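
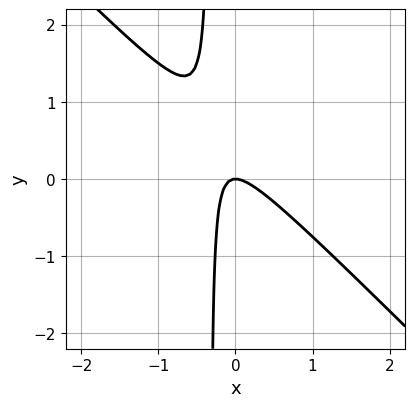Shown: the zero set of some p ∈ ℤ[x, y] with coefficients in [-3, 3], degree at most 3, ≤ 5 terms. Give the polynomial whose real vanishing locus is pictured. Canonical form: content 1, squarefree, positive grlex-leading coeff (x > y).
(a) Degree: the shape is more complex than any degree-1 curve, so deg p = 2.
(b) Against the integer gridlines: one y-axis crossing is at y = 0; it meets the x-axis at x = 0 (among the integer gridlines).
(c) Solving for integer coefficients yields p as stated.

3*x^2 + 3*x*y + y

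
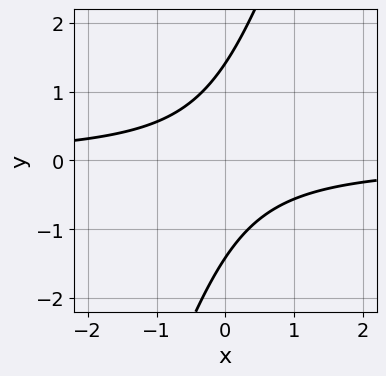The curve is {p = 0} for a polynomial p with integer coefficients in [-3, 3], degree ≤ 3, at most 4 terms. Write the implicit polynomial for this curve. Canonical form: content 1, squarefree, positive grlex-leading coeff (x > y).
1. Degree: no degree-1 curve has this shape, so deg p = 2.
2. From the visible intercepts: it misses every integer gridline on the x-axis.
3. Together with the visible shape, these determine p as stated.

3*x*y - y^2 + 2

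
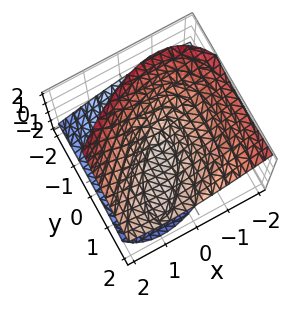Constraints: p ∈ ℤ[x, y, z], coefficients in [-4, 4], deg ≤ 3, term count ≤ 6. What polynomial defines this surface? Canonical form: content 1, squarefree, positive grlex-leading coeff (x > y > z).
2*x^2 - 2*x*y + y^2 - 3*y*z - 3*z^2

(a) Degree: the shape is more complex than any degree-1 surface, so deg p = 2.
(b) From the visible intercepts: it meets the y-axis at y = 0 (among the integer gridlines); it crosses the z-axis at the gridline z = 0; one x-axis crossing is at x = 0.
(c) Putting this together gives p.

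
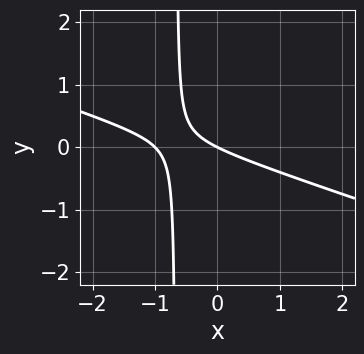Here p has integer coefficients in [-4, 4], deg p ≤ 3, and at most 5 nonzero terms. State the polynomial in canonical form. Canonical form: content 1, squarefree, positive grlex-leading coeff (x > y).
First, deg p = 2. The shape is more complex than any degree-1 curve.
Next, against the integer gridlines: one y-axis crossing is at y = 0; the x-axis gridline crossings are at x ∈ {-1, 0}.
Finally, together with the visible shape, these determine p as stated.

x^2 + 3*x*y + x + 2*y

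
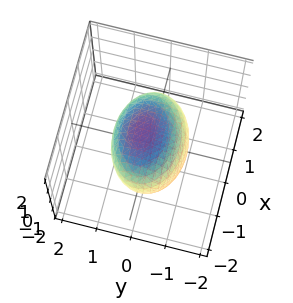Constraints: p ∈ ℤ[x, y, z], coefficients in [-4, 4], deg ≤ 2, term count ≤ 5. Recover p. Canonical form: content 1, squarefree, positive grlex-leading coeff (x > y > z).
x^2 + 2*y^2 - y*z + 2*z^2 - 2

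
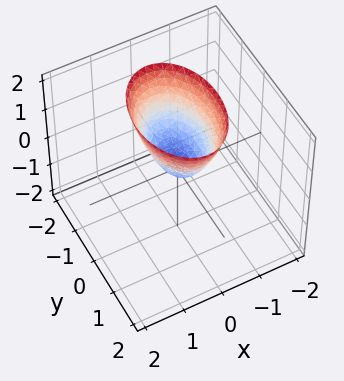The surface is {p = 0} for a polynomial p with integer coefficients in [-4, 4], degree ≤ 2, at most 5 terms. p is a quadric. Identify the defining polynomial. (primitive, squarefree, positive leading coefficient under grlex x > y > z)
The degree is 2 — a paraboloid; a quadric.
Symmetries: the y ↦ −y reflection is a symmetry, so y appears only in even powers; the x ↦ −x reflection is a symmetry, so x appears only in even powers.
From the visible intercepts: it crosses the z-axis at the gridline z = 0; one x-axis crossing is at x = 0; one y-axis crossing is at y = 0.
Matching integer coefficients to the picture gives p.

2*x^2 + y^2 - z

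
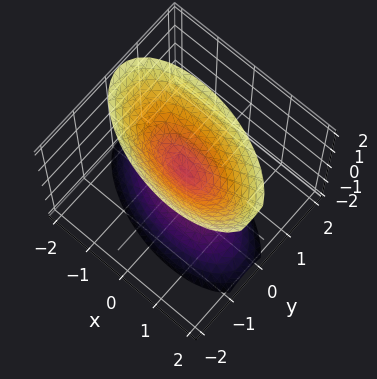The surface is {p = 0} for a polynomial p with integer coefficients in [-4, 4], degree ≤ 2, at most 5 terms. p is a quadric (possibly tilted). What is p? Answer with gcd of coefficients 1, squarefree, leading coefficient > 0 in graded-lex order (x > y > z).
First, I count 2 distinct pieces. Treating them together as one polynomial.
Then, deg p = 2. A generic line meets the surface in up to 2 points.
Next, from the axis intercepts and sections: it crosses the z-axis at the gridline z = 0; one y-axis crossing is at y = 0; it crosses the x-axis at the gridline x = 0.
Finally, fitting integer coefficients to these (and the overall shape) gives p.

x^2 + x*y + 3*y^2 - z^2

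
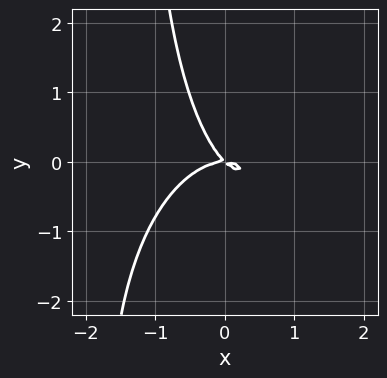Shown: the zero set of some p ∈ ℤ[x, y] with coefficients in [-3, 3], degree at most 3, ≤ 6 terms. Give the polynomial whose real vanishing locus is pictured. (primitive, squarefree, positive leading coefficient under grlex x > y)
1. Degree: the shape is more complex than any degree-2 curve, so deg p = 3.
2. From the visible intercepts: it meets the x-axis at x = 0 (among the integer gridlines); it meets the y-axis at y = 0 (among the integer gridlines).
3. Putting this together gives p.

3*x^3 + 2*x*y^2 + 3*x*y + 3*y^2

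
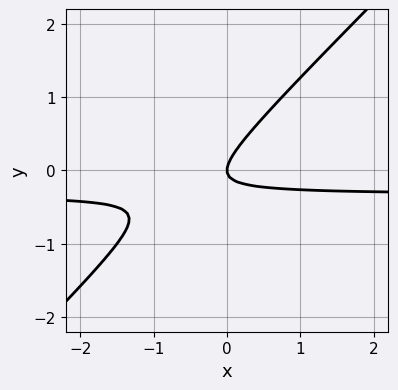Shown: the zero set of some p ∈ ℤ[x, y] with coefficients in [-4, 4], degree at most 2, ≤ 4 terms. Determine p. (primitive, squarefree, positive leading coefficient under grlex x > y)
(a) deg p = 2. No degree-1 curve has this shape.
(b) Checking where it meets the axes: one x-axis crossing is at x = 0; it crosses the y-axis at the gridline y = 0.
(c) Matching integer coefficients to the picture gives p.

3*x*y - 3*y^2 + x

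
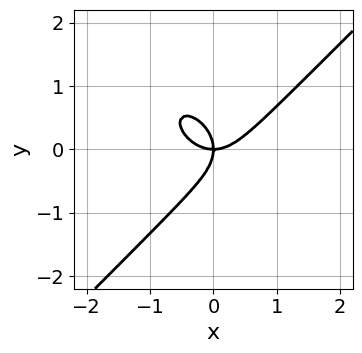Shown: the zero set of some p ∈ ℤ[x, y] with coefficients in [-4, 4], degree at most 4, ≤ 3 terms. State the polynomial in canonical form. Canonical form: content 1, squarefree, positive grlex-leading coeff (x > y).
x^3 - y^3 - x*y

(a) The degree is 3 — the shape is more complex than any degree-2 curve.
(b) From the axis intercepts and sections: it crosses the y-axis at the gridline y = 0; it meets the x-axis at x = 0 (among the integer gridlines).
(c) Assembling these constraints gives the stated polynomial.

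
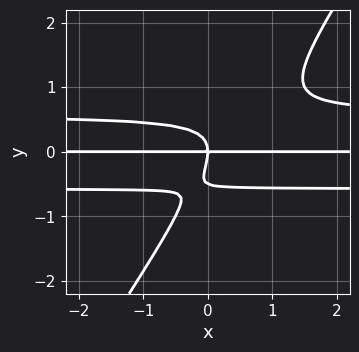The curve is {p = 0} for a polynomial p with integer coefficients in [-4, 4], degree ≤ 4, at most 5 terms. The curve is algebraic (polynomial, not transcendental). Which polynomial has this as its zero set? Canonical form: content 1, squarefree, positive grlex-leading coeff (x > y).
(a) deg p = 4. The shape is more complex than any degree-3 curve.
(b) From the axis intercepts and sections: every point of the x-axis in the box is on the curve; it meets the y-axis at y = 0 (among the integer gridlines).
(c) Solving for integer coefficients yields p as stated.

3*x*y^3 - 2*y^4 - y^3 - x*y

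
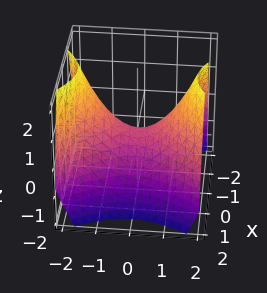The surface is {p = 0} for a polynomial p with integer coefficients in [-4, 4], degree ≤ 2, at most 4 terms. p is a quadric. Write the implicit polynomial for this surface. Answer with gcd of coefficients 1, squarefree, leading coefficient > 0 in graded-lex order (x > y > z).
3*x^2 - 2*y^2 + 3*z

1. deg p = 2.
2. Symmetries: mirror symmetry x ↦ −x ⇒ only even powers of x; the y ↦ −y reflection is a symmetry, so y appears only in even powers.
3. Observable constraints: it meets the y-axis at y = 0 (among the integer gridlines); one x-axis crossing is at x = 0.
4. Assembling these constraints gives the stated polynomial.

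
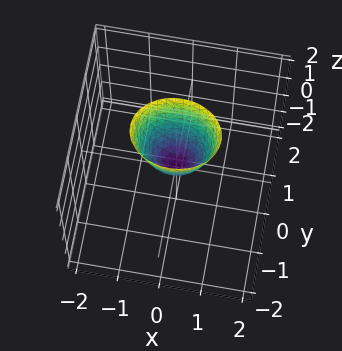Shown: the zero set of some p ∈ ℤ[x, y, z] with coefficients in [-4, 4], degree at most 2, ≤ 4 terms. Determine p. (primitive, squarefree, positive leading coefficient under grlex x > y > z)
2*x^2 + 3*y^2 - z

(a) deg p = 2.
(b) Symmetries: it's symmetric under y → −y, forcing even powers of y; it's symmetric under x → −x, forcing even powers of x.
(c) Against the integer gridlines: it meets the x-axis at x = 0 (among the integer gridlines); one y-axis crossing is at y = 0; one z-axis crossing is at z = 0.
(d) Matching integer coefficients to the picture gives p.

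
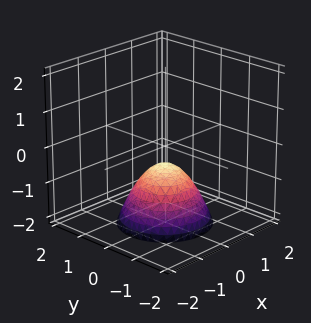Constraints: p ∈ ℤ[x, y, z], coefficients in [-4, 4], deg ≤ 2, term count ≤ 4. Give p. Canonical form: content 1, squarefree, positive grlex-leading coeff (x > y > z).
First, degree: a generic line meets the surface in up to 2 points, so deg p = 2.
Then, symmetries: the z-axis is an axis of rotation, so x and y enter only as x² + y².
Then, from the axis intercepts and sections: the surface avoids every integer x-axis point in the box; the surface avoids every integer y-axis point in the box; a circular section at z = -2 has radius between 1 and 2.
Finally, these observations pin down the coefficients.

2*x^2 + 2*y^2 + 2*z + 1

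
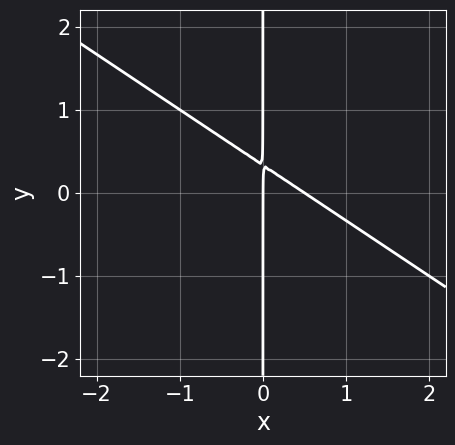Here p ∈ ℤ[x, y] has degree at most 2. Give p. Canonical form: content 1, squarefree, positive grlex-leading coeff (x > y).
2*x^2 + 3*x*y - x

deg p = 2.
Checking where it meets the axes: one x-axis crossing is at x = 0; every point of the y-axis in the box is on the curve.
Together with the visible shape, these determine p as stated.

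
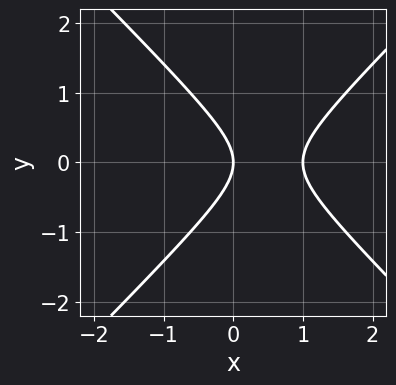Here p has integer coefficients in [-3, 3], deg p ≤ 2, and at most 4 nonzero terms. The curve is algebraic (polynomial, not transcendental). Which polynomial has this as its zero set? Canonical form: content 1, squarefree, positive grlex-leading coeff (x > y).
x^2 - y^2 - x

First, the degree is 2 — no degree-1 curve has this shape.
Next, symmetries: the y ↦ −y reflection is a symmetry, so y appears only in even powers.
Next, reading off the gridlines: the x-axis gridline crossings are at x ∈ {0, 1}; it meets the y-axis at y = 0 (among the integer gridlines).
Finally, these observations pin down the coefficients.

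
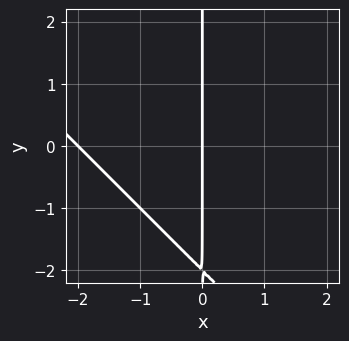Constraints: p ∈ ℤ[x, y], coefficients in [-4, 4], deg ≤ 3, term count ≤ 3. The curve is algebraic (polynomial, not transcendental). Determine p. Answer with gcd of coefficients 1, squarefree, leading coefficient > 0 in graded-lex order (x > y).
1. The degree is 2 — a generic line meets the curve in up to 2 points.
2. Observable constraints: among the integer gridlines, it crosses the x-axis at x ∈ {-2, 0}; the visible y-axis segment lies entirely on the curve.
3. Together with the visible shape, these determine p as stated.

x^2 + x*y + 2*x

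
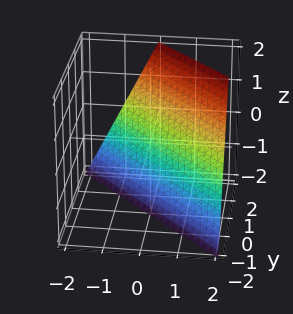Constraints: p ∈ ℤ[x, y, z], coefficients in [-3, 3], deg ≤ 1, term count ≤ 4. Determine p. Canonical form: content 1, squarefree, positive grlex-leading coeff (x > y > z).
2*x + 2*y - z - 2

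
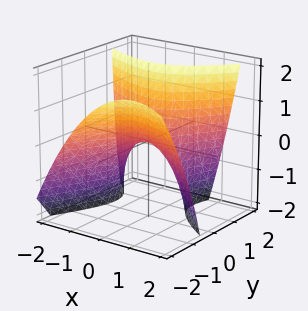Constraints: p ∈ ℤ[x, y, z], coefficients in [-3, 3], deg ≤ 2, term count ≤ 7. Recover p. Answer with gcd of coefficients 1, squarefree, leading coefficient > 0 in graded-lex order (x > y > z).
x^2 + x*y - y^2 - y*z + z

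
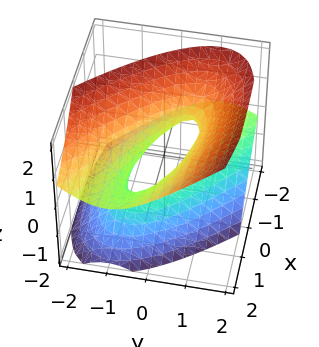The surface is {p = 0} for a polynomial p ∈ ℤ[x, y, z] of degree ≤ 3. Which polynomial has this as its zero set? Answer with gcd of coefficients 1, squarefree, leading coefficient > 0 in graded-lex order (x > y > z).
x^2 + 3*x*y - 3*x*z + 3*y^2 - 3*z^2 - 1

The degree is 2 — a generic line meets the surface in up to 2 points.
Against the integer gridlines: among the integer gridlines, it crosses the x-axis at x ∈ {-1, 1}; the surface avoids every integer z-axis point in the box.
Assembling these constraints gives the stated polynomial.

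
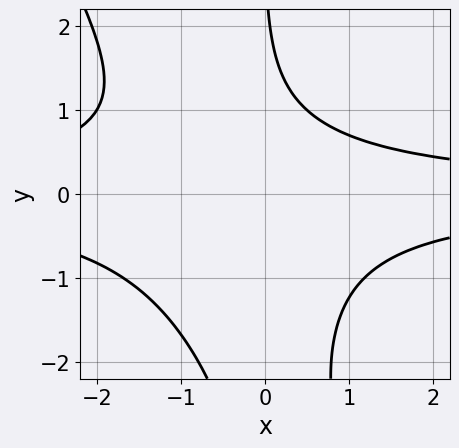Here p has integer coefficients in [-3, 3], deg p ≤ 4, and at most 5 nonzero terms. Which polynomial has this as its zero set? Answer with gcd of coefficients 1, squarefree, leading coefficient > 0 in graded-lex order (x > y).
2*x^2*y^2 + x*y^3 + 2*x*y^2 + y - 3

(a) Degree: a generic line meets the curve in up to 4 points, so deg p = 4.
(b) Checking where it meets the axes: it misses every integer gridline on the x-axis; the curve avoids every integer y-axis point in the box.
(c) Solving for integer coefficients yields p as stated.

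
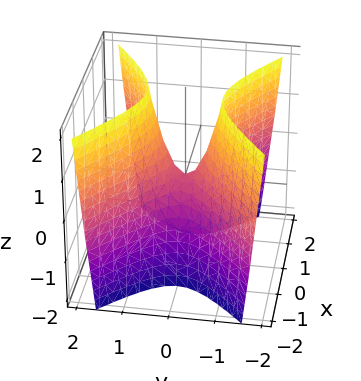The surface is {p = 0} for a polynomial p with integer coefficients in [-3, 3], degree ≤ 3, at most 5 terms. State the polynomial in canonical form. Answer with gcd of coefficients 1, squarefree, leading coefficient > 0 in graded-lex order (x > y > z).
2*x^2 - 3*y^2 + z

1. Degree: a saddle surface; a quadric, so deg p = 2.
2. Symmetries: the y ↦ −y reflection is a symmetry, so y appears only in even powers; the x ↦ −x reflection is a symmetry, so x appears only in even powers.
3. Checking where it meets the axes: it meets the x-axis at x = 0 (among the integer gridlines); it crosses the y-axis at the gridline y = 0; it meets the z-axis at z = 0 (among the integer gridlines).
4. Together with the visible shape, these determine p as stated.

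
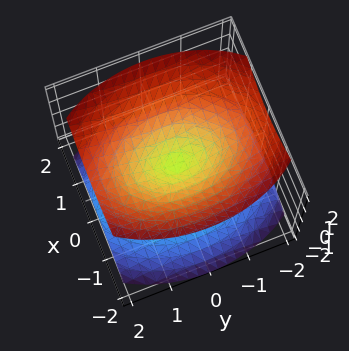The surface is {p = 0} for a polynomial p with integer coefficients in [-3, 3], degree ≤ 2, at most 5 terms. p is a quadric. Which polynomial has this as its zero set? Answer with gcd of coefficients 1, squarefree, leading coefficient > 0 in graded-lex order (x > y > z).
2*x^2 + y^2 - 2*z^2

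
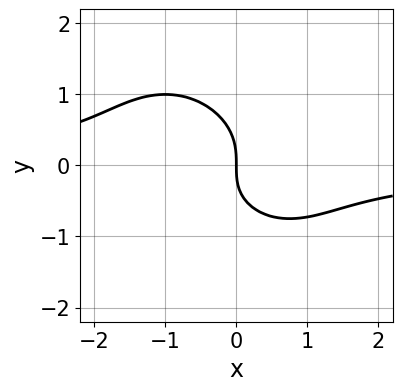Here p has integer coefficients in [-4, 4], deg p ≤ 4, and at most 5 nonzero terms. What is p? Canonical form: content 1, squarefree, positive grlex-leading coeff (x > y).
3*x^2*y + 2*x*y^2 + 3*y^3 + x*y + 3*x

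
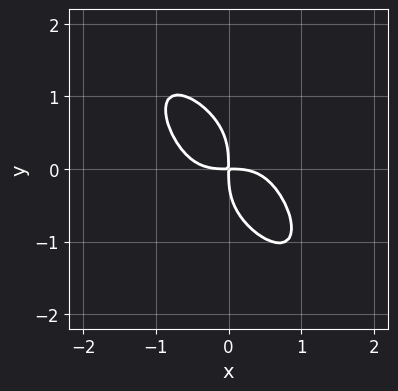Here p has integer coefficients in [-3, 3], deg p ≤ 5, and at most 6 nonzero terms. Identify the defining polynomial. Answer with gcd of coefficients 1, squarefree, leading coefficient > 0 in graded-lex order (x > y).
3*x^4 + x*y^3 + 2*y^4 + 3*x*y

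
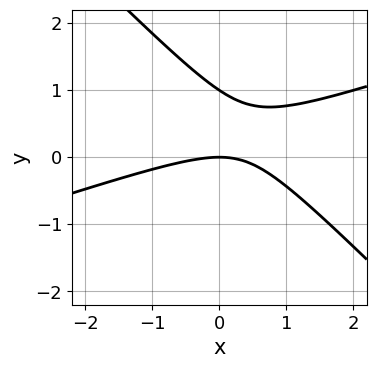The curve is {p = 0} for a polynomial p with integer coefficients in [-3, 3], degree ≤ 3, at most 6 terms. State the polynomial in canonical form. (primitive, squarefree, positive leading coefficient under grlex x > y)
(a) deg p = 2. The shape is more complex than any degree-1 curve.
(b) Reading off the gridlines: one x-axis crossing is at x = 0; among the integer gridlines, it crosses the y-axis at y ∈ {0, 1}.
(c) Fitting integer coefficients to these (and the overall shape) gives p.

x^2 - 2*x*y - 3*y^2 + 3*y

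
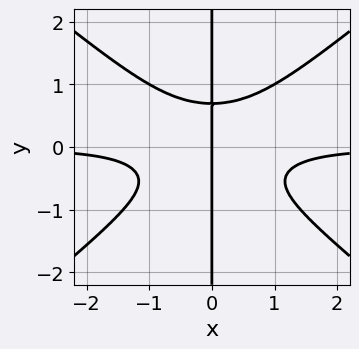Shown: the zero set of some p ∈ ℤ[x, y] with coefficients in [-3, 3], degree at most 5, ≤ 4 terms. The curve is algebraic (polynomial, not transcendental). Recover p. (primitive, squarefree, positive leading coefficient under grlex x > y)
2*x^3*y - 3*x*y^3 + x

First, degree: a generic line meets the curve in up to 4 points, so deg p = 4.
Next, from the visible intercepts: one x-axis crossing is at x = 0; every point of the y-axis in the box is on the curve.
Finally, solving for integer coefficients yields p as stated.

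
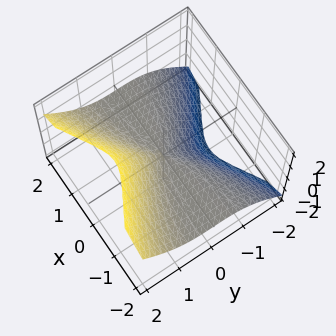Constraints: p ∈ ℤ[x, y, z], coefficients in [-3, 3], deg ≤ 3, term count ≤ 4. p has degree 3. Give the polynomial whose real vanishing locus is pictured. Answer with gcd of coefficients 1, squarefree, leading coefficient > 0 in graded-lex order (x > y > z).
First, degree: no degree-2 surface has this shape, so deg p = 3.
Next, from the axis intercepts and sections: the visible z-axis segment lies entirely on the surface; the visible x-axis segment lies entirely on the surface.
Finally, assembling these constraints gives the stated polynomial.

2*x^2*z - 3*y^3 + 2*y^2*z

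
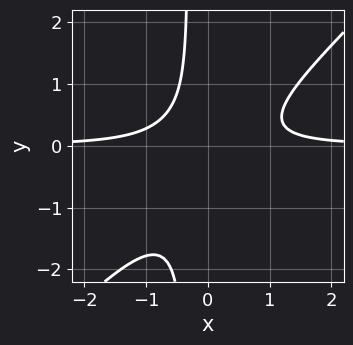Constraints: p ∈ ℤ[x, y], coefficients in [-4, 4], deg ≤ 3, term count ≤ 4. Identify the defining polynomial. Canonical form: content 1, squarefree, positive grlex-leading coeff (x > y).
(a) Degree: no degree-2 curve has this shape, so deg p = 3.
(b) Checking where it meets the axes: no y-intercept at any integer in the box; it misses every integer gridline on the x-axis.
(c) Assembling these constraints gives the stated polynomial.

3*x^2*y - 3*x*y^2 - y^2 - 1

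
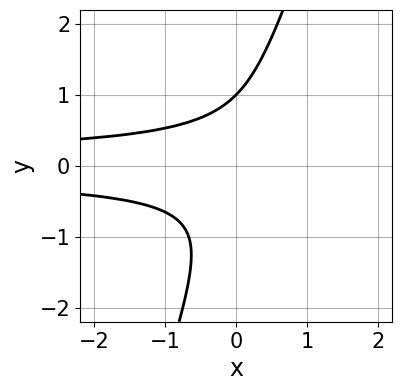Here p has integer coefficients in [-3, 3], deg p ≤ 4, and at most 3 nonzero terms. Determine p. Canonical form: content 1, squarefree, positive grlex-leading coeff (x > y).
3*x*y^2 - y^3 + 1

First, degree: the shape is more complex than any degree-2 curve, so deg p = 3.
Next, checking where it meets the axes: one y-axis crossing is at y = 1; it misses every integer gridline on the x-axis.
Finally, putting this together gives p.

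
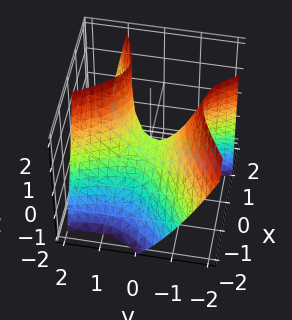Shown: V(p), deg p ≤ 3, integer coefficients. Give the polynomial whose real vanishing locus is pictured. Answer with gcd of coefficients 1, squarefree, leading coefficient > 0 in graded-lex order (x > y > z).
First, degree: no degree-1 surface has this shape, so deg p = 2.
Next, reading off the gridlines: it meets the x-axis at x = 0 (among the integer gridlines); it crosses the y-axis at the gridline y = 0.
Finally, putting this together gives p.

3*x^2 - 3*x*y - 2*x*z - 2*y^2 + 2*z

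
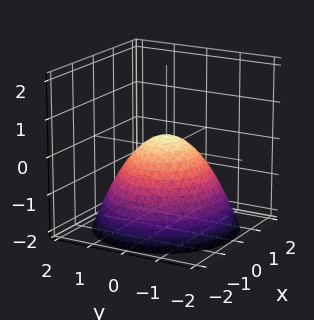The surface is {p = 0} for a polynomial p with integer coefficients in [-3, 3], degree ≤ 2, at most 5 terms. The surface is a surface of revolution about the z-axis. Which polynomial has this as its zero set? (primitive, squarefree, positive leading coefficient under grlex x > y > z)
2*x^2 + 2*y^2 + 3*z - 1

(a) deg p = 2. The shape is more complex than any degree-1 surface.
(b) By symmetry, the surface is invariant under rotation about z: p = q(x² + y², z).
(c) Reading off the gridlines: a circular section at z = 0 has radius between 0 and 1.
(d) The integer polynomial consistent with all of this is the stated p.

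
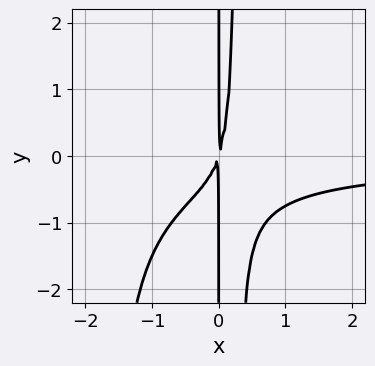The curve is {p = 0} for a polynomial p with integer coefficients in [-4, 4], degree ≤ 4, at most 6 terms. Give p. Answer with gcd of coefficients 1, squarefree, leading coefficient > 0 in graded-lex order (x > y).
The degree is 4 — the shape is more complex than any degree-3 curve.
Against the integer gridlines: every point of the y-axis in the box is on the curve.
Solving for integer coefficients yields p as stated.

2*x^3*y + 3*x^2*y + 3*x^2 - x*y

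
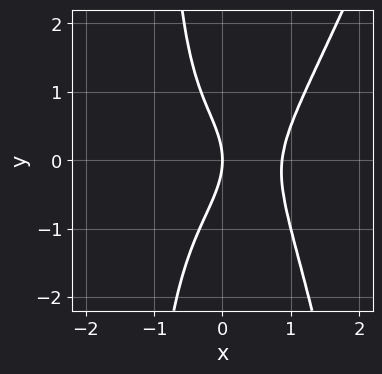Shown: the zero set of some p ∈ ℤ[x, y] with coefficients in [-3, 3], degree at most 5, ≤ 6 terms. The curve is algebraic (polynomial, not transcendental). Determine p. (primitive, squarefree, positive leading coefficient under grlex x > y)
3*x^4 - x^3*y - x*y^2 - y^2 - 2*x

1. Degree: the shape is more complex than any degree-3 curve, so deg p = 4.
2. Reading off the gridlines: one y-axis crossing is at y = 0; one x-axis crossing is at x = 0.
3. Fitting integer coefficients to these (and the overall shape) gives p.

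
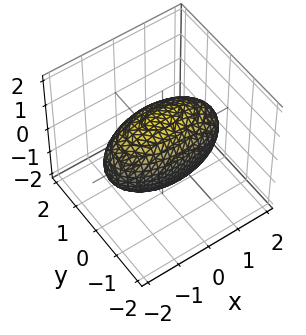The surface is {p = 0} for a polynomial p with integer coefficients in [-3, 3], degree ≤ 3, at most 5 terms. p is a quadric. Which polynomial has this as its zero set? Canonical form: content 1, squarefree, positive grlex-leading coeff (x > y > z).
x^2 + 3*y^2 + 2*z^2 - 3

1. Degree: a closed, bounded, convex surface; a quadric, so deg p = 2.
2. Symmetries: the x ↦ −x reflection is a symmetry, so x appears only in even powers; the y ↦ −y reflection is a symmetry, so y appears only in even powers; the z ↦ −z reflection is a symmetry, so z appears only in even powers.
3. Observable constraints: among the integer gridlines, it crosses the y-axis at y ∈ {-1, 1}.
4. Together with the visible shape, these determine p as stated.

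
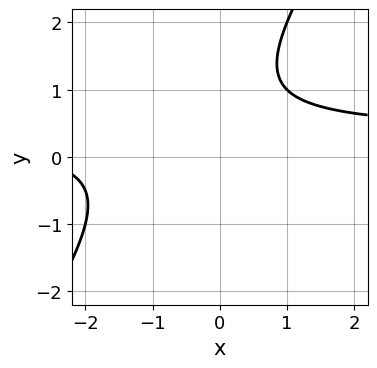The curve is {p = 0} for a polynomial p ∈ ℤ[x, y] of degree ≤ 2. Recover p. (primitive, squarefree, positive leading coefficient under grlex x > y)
Degree: the shape is more complex than any degree-1 curve, so deg p = 2.
Checking where it meets the axes: it misses every integer gridline on the x-axis; no y-intercept at any integer in the box.
Fitting integer coefficients to these (and the overall shape) gives p.

3*x*y - 2*y^2 - x + 3*y - 3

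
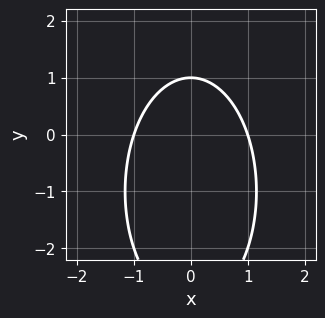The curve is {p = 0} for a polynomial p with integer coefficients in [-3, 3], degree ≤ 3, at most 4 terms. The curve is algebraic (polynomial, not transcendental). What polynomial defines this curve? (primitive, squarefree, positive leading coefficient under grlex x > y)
(a) The degree is 2 — the shape is more complex than any degree-1 curve.
(b) Symmetries: the x ↦ −x reflection is a symmetry, so x appears only in even powers.
(c) Against the integer gridlines: the x-axis gridline crossings are at x ∈ {-1, 1}; it meets the y-axis at y = 1 (among the integer gridlines).
(d) Solving for integer coefficients yields p as stated.

3*x^2 + y^2 + 2*y - 3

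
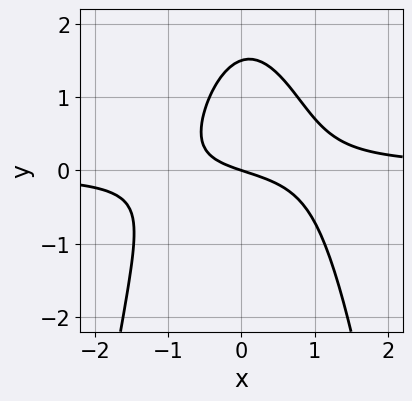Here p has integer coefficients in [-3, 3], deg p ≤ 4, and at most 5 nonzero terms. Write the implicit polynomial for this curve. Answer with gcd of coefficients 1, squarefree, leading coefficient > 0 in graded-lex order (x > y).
3*x^2*y + 2*y^2 - x - 3*y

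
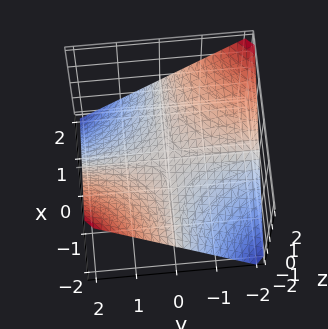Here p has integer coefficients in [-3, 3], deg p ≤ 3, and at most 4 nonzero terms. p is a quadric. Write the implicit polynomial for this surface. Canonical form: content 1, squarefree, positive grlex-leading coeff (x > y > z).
x*y + 2*z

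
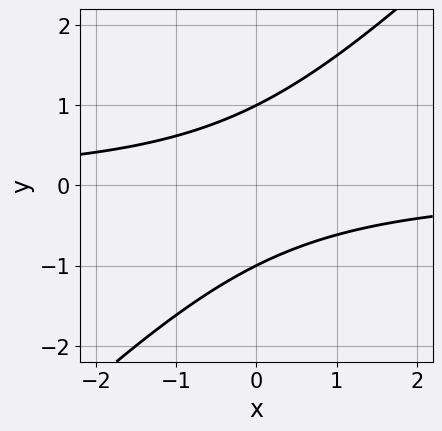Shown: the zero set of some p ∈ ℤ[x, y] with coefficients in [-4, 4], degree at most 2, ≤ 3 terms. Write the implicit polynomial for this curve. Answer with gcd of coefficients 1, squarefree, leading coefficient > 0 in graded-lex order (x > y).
First, deg p = 2.
Next, from the axis intercepts and sections: among the integer gridlines, it crosses the y-axis at y ∈ {-1, 1}; the curve avoids every integer x-axis point in the box.
Finally, solving for integer coefficients yields p as stated.

x*y - y^2 + 1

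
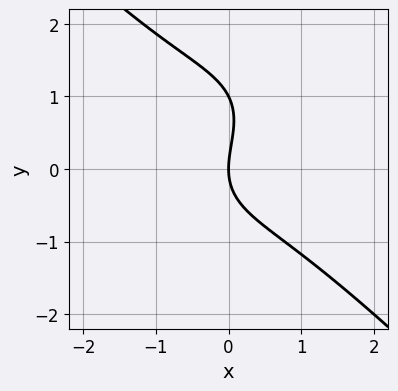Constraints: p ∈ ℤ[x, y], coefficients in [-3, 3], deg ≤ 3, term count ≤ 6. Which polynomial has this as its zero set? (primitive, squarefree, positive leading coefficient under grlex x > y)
Degree: the shape is more complex than any degree-2 curve, so deg p = 3.
Against the integer gridlines: the y-axis gridline crossings are at y ∈ {0, 1}; it meets the x-axis at x = 0 (among the integer gridlines).
Assembling these constraints gives the stated polynomial.

x^3 + y^3 - y^2 + 2*x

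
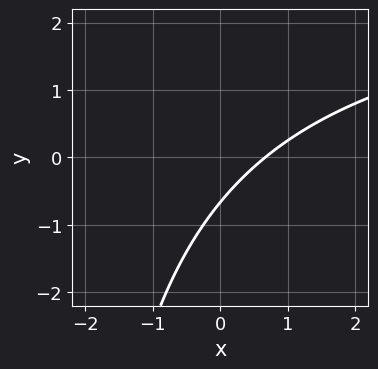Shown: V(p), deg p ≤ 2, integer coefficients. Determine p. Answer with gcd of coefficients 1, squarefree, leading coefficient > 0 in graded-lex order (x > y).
x*y - 3*x + 3*y + 2

First, the degree is 2 — a generic line meets the curve in up to 2 points.
Finally, matching integer coefficients to the picture gives p.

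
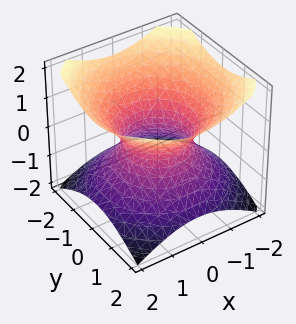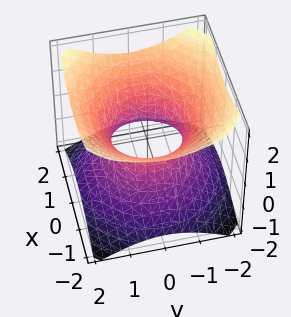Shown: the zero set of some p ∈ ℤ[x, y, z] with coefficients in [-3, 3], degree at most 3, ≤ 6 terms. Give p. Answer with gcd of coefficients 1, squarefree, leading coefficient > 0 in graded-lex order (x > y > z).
2*x^2 + 2*y^2 - 3*z^2 - 2

First, deg p = 2.
Then, by symmetry, the z-axis is an axis of rotation, so x and y enter only as x² + y²; it's symmetric under z → −z, forcing even powers of z.
Next, from the axis intercepts and sections: no z-intercept at any integer in the box; a circular section at z = 1 has radius between 1 and 2; among the integer gridlines, it crosses the y-axis at y ∈ {-1, 1}.
Finally, matching integer coefficients to the picture gives p.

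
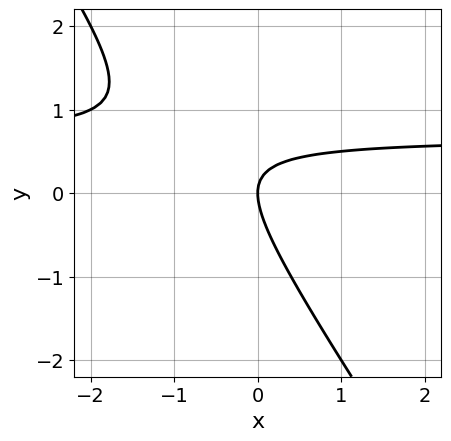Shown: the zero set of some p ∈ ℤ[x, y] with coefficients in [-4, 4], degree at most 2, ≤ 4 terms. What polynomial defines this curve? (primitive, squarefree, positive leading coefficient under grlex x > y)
The degree is 2 — a generic line meets the curve in up to 2 points.
Checking where it meets the axes: it crosses the y-axis at the gridline y = 0; it crosses the x-axis at the gridline x = 0.
Assembling these constraints gives the stated polynomial.

3*x*y + 2*y^2 - 2*x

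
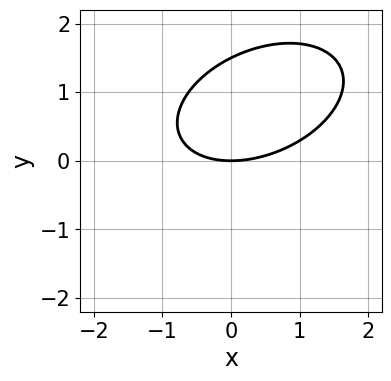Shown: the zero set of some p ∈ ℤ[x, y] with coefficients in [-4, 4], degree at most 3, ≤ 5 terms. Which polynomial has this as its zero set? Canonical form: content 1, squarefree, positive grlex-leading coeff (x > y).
First, the degree is 2 — the shape is more complex than any degree-1 curve.
Then, from the visible intercepts: it crosses the y-axis at the gridline y = 0; one x-axis crossing is at x = 0.
Finally, together with the visible shape, these determine p as stated.

x^2 - x*y + 2*y^2 - 3*y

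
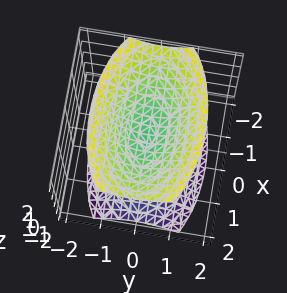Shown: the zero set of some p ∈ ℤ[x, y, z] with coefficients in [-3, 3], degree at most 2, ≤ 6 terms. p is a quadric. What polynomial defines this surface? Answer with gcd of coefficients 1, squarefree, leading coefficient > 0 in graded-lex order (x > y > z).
x^2 + 3*y^2 - 2*z^2 + 1

1. There are 2 components. Treating them together as one polynomial.
2. deg p = 2. Two separate bowl-shaped sheets opening away from each other; a quadric.
3. Symmetries: the x ↦ −x reflection is a symmetry, so x appears only in even powers; it's symmetric under z → −z, forcing even powers of z; it's symmetric under y → −y, forcing even powers of y.
4. From the axis intercepts and sections: no x-intercept at any integer in the box; it misses every integer gridline on the y-axis.
5. Assembling these constraints gives the stated polynomial.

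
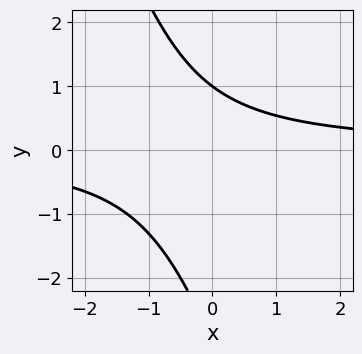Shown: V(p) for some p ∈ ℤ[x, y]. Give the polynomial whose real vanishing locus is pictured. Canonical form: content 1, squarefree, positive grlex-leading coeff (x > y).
3*x*y + y^2 + 2*y - 3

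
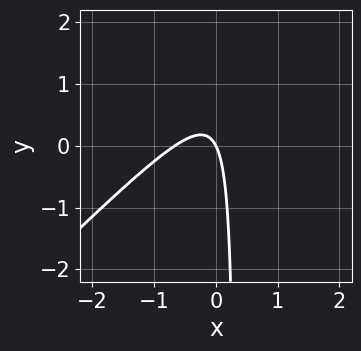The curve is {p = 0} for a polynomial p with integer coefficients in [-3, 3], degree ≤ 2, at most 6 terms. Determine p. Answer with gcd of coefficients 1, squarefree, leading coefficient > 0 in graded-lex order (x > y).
The degree is 2 — a generic line meets the curve in up to 2 points.
From the axis intercepts and sections: one y-axis crossing is at y = 0; it crosses the x-axis at the gridline x = 0.
Assembling these constraints gives the stated polynomial.

3*x^2 - 3*x*y + 2*x + y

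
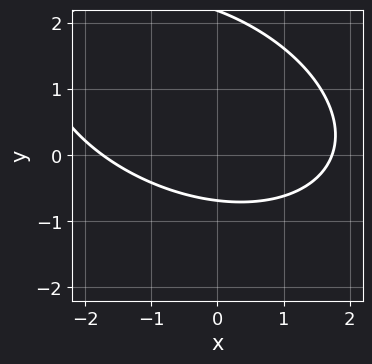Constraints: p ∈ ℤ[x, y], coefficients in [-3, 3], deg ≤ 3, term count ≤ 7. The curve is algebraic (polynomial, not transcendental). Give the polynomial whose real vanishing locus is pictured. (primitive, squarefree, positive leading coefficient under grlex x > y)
Degree: a generic line meets the curve in up to 2 points, so deg p = 2.
Putting this together gives p.

x^2 + x*y + 2*y^2 - 3*y - 3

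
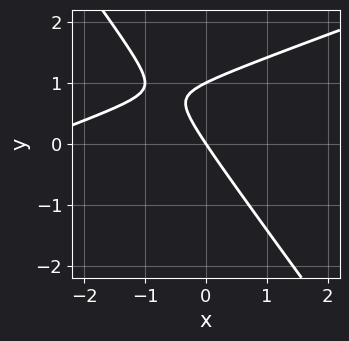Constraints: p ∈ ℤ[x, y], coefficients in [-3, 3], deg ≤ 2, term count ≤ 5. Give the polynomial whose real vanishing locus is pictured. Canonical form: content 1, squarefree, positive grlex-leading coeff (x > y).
x^2 - 2*x*y - 2*y^2 + 3*x + 2*y

The degree is 2 — no degree-1 curve has this shape.
From the axis intercepts and sections: among the integer gridlines, it crosses the y-axis at y ∈ {0, 1}; it meets the x-axis at x = 0 (among the integer gridlines).
Solving for integer coefficients yields p as stated.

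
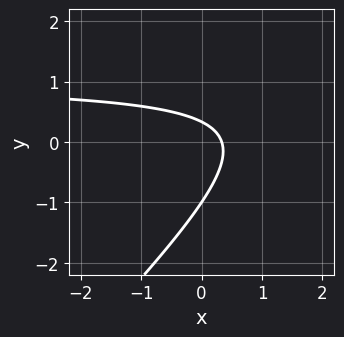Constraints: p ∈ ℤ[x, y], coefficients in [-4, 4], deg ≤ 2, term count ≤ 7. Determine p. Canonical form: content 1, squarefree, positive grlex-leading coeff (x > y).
First, deg p = 2. No degree-1 curve has this shape.
Next, checking where it meets the axes: it meets the y-axis at y = -1 (among the integer gridlines).
Finally, assembling these constraints gives the stated polynomial.

3*x*y - 3*y^2 - 3*x - 2*y + 1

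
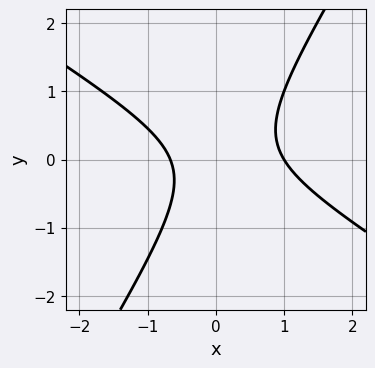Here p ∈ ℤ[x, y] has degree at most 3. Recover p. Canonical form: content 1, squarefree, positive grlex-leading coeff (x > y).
3*x^2 + 3*x*y - 3*y^2 - x - 2

(a) The degree is 2 — no degree-1 curve has this shape.
(b) From the axis intercepts and sections: the curve avoids every integer y-axis point in the box; it crosses the x-axis at the gridline x = 1.
(c) Solving for integer coefficients yields p as stated.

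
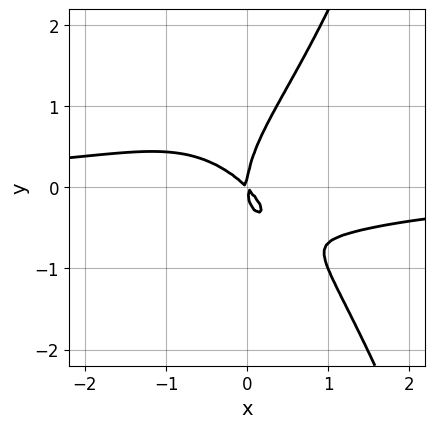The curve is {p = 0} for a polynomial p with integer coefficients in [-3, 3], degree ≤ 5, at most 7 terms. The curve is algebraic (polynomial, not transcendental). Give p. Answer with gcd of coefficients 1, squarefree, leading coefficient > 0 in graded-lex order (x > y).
3*x^3*y + x*y^2 - 2*y^3 + 3*x^2 + 3*x*y

First, degree: a generic line meets the curve in up to 4 points, so deg p = 4.
Then, checking where it meets the axes: it meets the x-axis at x = 0 (among the integer gridlines); it crosses the y-axis at the gridline y = 0.
Finally, putting this together gives p.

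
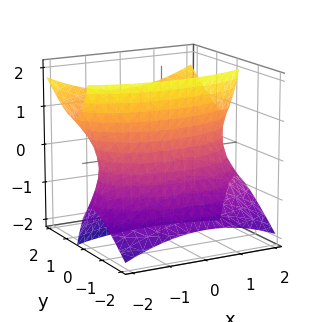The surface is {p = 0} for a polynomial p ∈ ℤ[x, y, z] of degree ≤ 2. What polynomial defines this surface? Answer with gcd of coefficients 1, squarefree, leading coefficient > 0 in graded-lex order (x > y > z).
x^2 + 3*y^2 - 3*y*z - z^2 - 3

First, the degree is 2 — the shape is more complex than any degree-1 surface.
Then, reading off the gridlines: no z-intercept at any integer in the box; among the integer gridlines, it crosses the y-axis at y ∈ {-1, 1}.
Finally, solving for integer coefficients yields p as stated.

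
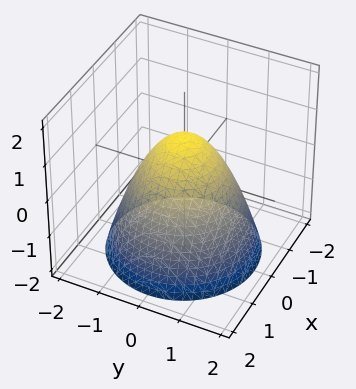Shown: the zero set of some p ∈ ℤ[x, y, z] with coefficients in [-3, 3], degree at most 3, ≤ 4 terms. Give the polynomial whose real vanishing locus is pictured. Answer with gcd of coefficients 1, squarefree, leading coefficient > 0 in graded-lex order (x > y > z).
x^2 + y^2 + z - 1

Degree: no degree-1 surface has this shape, so deg p = 2.
Symmetries: the z-axis is an axis of rotation, so x and y enter only as x² + y².
Observable constraints: among the integer gridlines, it crosses the x-axis at x ∈ {-1, 1}; it crosses the z-axis at the gridline z = 1; among the integer gridlines, it crosses the y-axis at y ∈ {-1, 1}; a circular section at z = -2 has radius between 1 and 2.
Matching integer coefficients to the picture gives p.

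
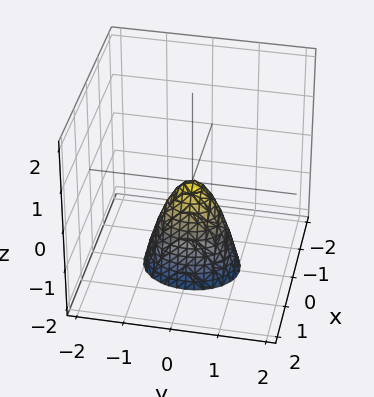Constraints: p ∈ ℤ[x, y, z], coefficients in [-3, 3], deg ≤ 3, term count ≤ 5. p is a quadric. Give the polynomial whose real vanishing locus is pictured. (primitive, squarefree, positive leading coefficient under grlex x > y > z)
3*x^2 + 2*y^2 + z

(a) deg p = 2.
(b) Symmetries: it's symmetric under x → −x, forcing even powers of x; mirror symmetry y ↦ −y ⇒ only even powers of y.
(c) Checking where it meets the axes: it meets the x-axis at x = 0 (among the integer gridlines); it crosses the z-axis at the gridline z = 0.
(d) These observations pin down the coefficients.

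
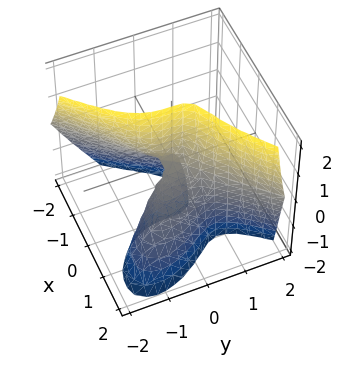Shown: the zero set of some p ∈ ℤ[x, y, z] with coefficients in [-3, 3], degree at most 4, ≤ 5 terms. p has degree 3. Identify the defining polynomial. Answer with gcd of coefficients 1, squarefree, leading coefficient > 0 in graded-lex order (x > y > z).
x^3 - x*y*z - y^3 + x*z

(a) Degree: no degree-2 surface has this shape, so deg p = 3.
(b) From the visible intercepts: it meets the x-axis at x = 0 (among the integer gridlines); the visible z-axis segment lies entirely on the surface; one y-axis crossing is at y = 0.
(c) Solving for integer coefficients yields p as stated.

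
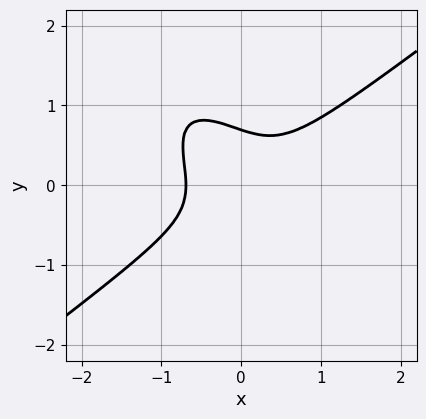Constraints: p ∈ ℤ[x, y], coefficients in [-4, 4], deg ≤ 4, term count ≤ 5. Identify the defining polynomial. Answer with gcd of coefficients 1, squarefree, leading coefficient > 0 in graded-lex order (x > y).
3*x^3 - 3*x*y^2 - 3*y^3 + 1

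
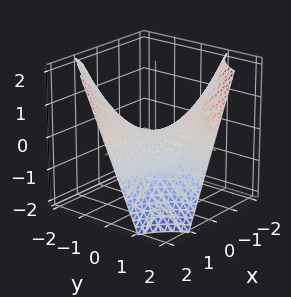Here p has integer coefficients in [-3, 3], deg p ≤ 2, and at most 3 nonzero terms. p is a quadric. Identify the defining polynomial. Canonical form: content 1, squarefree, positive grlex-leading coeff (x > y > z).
x*y + z

1. deg p = 2. A saddle surface; a quadric.
2. Against the integer gridlines: it crosses the z-axis at the gridline z = 0; the visible x-axis segment lies entirely on the surface; every point of the y-axis in the box is on the surface.
3. Putting this together gives p.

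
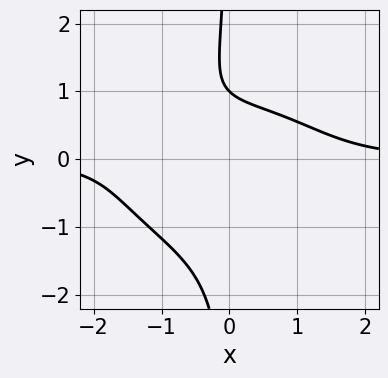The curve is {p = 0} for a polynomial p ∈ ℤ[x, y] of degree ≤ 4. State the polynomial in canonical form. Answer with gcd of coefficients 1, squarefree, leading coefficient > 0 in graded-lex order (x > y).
x^3*y + 2*x*y^3 + 2*y - 2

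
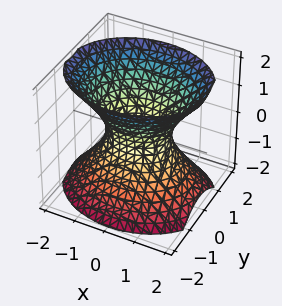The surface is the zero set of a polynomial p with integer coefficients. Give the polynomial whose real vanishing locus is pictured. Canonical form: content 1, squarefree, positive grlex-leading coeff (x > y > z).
2*x^2 + 3*y^2 - 2*z^2 - 2

(a) The degree is 2 — an hourglass — one-sheet hyperboloid; a quadric.
(b) Symmetries: the x ↦ −x reflection is a symmetry, so x appears only in even powers; mirror symmetry y ↦ −y ⇒ only even powers of y; it's symmetric under z → −z, forcing even powers of z.
(c) Against the integer gridlines: no z-intercept at any integer in the box; among the integer gridlines, it crosses the x-axis at x ∈ {-1, 1}.
(d) Together with the visible shape, these determine p as stated.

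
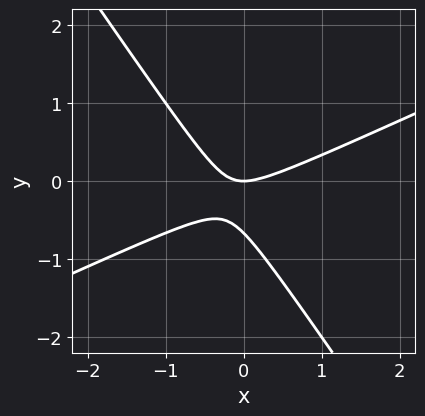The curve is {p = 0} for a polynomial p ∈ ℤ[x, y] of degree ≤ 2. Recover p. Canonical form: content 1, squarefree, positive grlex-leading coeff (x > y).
2*x^2 - 3*x*y - 3*y^2 - 2*y

Degree: a generic line meets the curve in up to 2 points, so deg p = 2.
Checking where it meets the axes: one x-axis crossing is at x = 0; it crosses the y-axis at the gridline y = 0.
Matching integer coefficients to the picture gives p.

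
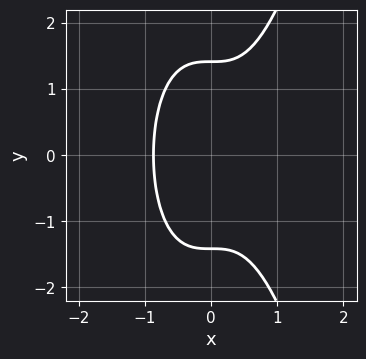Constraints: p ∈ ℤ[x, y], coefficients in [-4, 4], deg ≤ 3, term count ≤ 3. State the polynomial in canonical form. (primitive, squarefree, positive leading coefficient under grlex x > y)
3*x^3 - y^2 + 2

The degree is 3 — a generic line meets the curve in up to 3 points.
Symmetries: it's symmetric under y → −y, forcing even powers of y.
These observations pin down the coefficients.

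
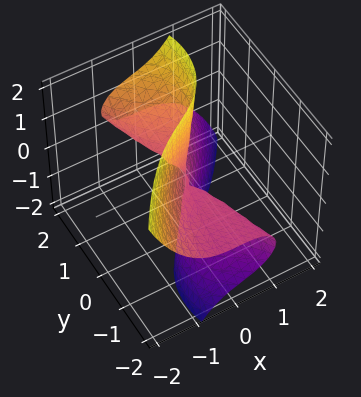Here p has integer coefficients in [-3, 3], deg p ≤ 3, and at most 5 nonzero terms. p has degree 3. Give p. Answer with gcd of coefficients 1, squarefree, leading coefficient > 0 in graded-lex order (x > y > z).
First, the degree is 3 — a generic line meets the surface in up to 3 points.
Then, observable constraints: every point of the z-axis in the box is on the surface; one x-axis crossing is at x = 0; the visible y-axis segment lies entirely on the surface.
Finally, putting this together gives p.

3*x^3 + 2*x*z^2 + 2*y^2*z - 3*y*z^2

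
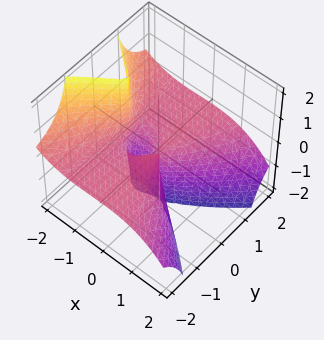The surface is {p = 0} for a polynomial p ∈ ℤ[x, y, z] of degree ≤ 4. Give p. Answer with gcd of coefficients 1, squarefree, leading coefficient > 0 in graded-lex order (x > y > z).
x^3 + 3*y^2*z + x^2

deg p = 3. The shape is more complex than any degree-2 surface.
Checking where it meets the axes: one x-axis crossing is at x = -1; the visible z-axis segment lies entirely on the surface; the visible y-axis segment lies entirely on the surface.
Fitting integer coefficients to these (and the overall shape) gives p.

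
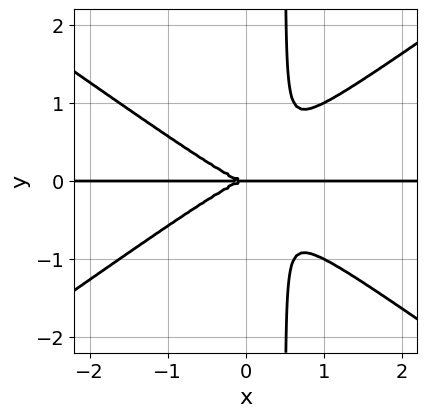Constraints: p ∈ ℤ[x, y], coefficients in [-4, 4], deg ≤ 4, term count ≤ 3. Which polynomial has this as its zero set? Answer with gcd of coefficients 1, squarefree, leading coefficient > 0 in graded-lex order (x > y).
The degree is 4 — a generic line meets the curve in up to 4 points.
From the visible intercepts: the visible x-axis segment lies entirely on the curve; it meets the y-axis at y = 0 (among the integer gridlines).
These observations pin down the coefficients.

x^3*y - 2*x*y^3 + y^3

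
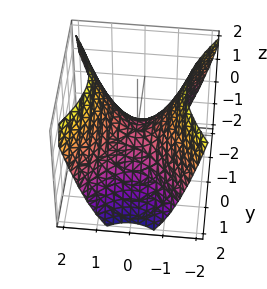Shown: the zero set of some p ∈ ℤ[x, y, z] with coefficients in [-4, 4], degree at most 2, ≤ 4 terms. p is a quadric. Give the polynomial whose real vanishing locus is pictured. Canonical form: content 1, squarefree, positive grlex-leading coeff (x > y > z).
3*x^2 - 2*y^2 - 3*z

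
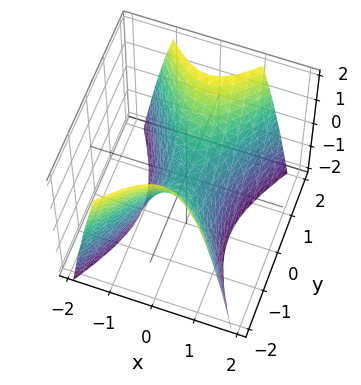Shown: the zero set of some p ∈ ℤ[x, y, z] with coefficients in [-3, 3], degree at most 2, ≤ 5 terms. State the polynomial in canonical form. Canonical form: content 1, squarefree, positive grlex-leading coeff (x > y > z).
2*x^2 - y^2 + z

1. The degree is 2 — a saddle surface; a quadric.
2. Symmetries: mirror symmetry y ↦ −y ⇒ only even powers of y; the x ↦ −x reflection is a symmetry, so x appears only in even powers.
3. Checking where it meets the axes: it meets the y-axis at y = 0 (among the integer gridlines); it meets the x-axis at x = 0 (among the integer gridlines); one z-axis crossing is at z = 0.
4. Solving for integer coefficients yields p as stated.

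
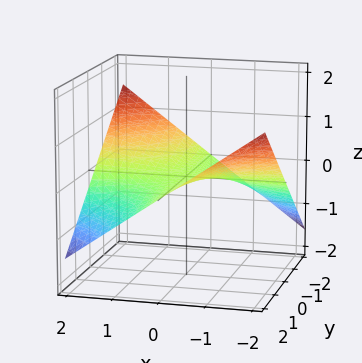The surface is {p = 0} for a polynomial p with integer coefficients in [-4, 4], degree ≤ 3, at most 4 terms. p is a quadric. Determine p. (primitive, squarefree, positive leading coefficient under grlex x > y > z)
(a) Degree: a saddle surface; a quadric, so deg p = 2.
(b) Observable constraints: every point of the y-axis in the box is on the surface; every point of the x-axis in the box is on the surface; it meets the z-axis at z = 0 (among the integer gridlines).
(c) Putting this together gives p.

x*y + 3*z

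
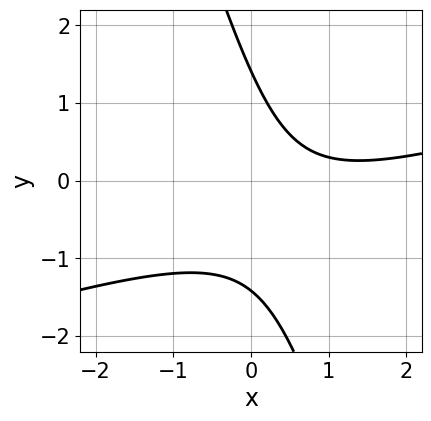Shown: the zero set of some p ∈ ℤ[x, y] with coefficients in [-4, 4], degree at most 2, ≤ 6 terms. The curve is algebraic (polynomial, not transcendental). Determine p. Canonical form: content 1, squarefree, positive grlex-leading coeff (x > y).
x^2 - 3*x*y - y^2 - 2*x + 2

Degree: the shape is more complex than any degree-1 curve, so deg p = 2.
Checking where it meets the axes: no x-intercept at any integer in the box.
Putting this together gives p.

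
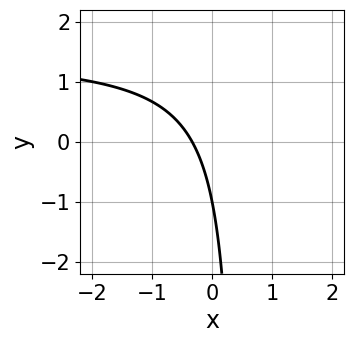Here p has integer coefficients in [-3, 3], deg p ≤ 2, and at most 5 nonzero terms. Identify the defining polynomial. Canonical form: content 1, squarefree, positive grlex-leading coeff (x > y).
(a) The degree is 2 — a generic line meets the curve in up to 2 points.
(b) Observable constraints: it crosses the y-axis at the gridline y = -1.
(c) Fitting integer coefficients to these (and the overall shape) gives p.

2*x*y - 3*x - y - 1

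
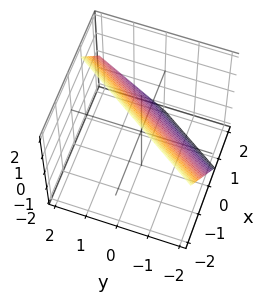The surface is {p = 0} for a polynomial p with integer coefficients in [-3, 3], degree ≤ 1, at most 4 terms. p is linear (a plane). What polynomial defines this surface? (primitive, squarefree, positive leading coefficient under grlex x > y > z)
First, degree: every cross-section is a straight line — this is a plane, so deg p = 1.
Then, from the axis intercepts and sections: one y-axis crossing is at y = -1; it crosses the z-axis at the gridline z = 1.
Finally, matching integer coefficients to the picture gives p.

3*x - 2*y + 2*z - 2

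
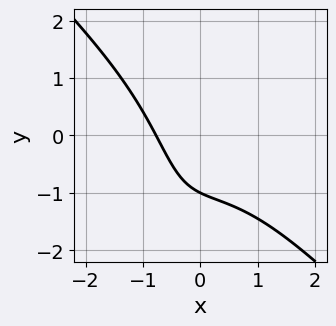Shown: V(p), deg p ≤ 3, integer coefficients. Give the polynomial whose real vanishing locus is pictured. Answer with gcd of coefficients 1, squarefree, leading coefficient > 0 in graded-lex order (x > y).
The degree is 3 — the shape is more complex than any degree-2 curve.
Observable constraints: one y-axis crossing is at y = -1.
Together with the visible shape, these determine p as stated.

x^3 - x*y^2 + 2*x + 2*y + 2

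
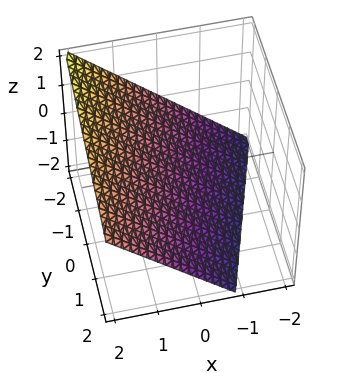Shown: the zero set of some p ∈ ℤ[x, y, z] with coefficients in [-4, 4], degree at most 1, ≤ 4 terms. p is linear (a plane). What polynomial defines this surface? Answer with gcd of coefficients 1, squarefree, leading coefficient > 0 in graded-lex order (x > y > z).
3*x - y - 3*z - 2

Degree: every cross-section is a straight line — this is a plane, so deg p = 1.
From the axis intercepts and sections: it meets the y-axis at y = -2 (among the integer gridlines).
These observations pin down the coefficients.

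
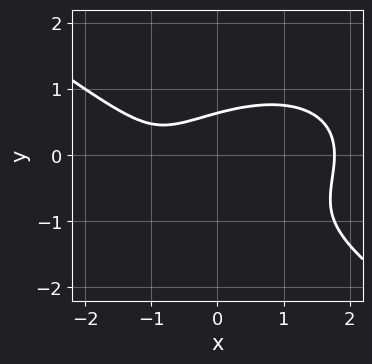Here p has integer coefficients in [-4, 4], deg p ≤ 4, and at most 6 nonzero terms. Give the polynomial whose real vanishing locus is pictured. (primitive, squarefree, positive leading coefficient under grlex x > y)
1. The degree is 3 — the shape is more complex than any degree-2 curve.
2. Solving for integer coefficients yields p as stated.

x^3 + 3*y^3 + 3*y^2 - 2*x - 2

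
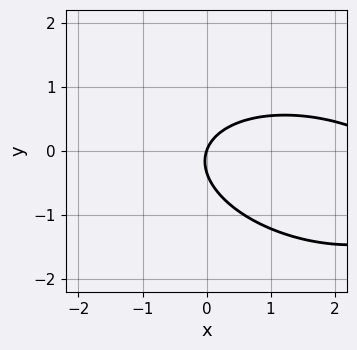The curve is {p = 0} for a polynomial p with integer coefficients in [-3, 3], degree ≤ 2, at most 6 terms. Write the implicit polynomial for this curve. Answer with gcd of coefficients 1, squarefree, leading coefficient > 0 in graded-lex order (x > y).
The degree is 2 — the shape is more complex than any degree-1 curve.
From the visible intercepts: it meets the x-axis at x = 0 (among the integer gridlines); it crosses the y-axis at the gridline y = 0.
Matching integer coefficients to the picture gives p.

x^2 + x*y + 3*y^2 - 3*x + y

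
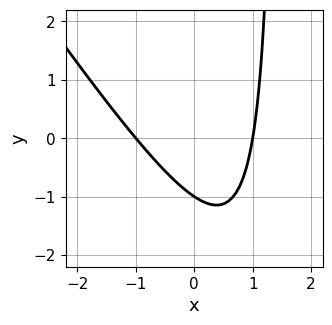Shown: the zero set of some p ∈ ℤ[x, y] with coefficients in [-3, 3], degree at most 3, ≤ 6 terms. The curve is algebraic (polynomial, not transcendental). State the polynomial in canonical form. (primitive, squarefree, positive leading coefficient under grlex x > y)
1. Degree: the shape is more complex than any degree-1 curve, so deg p = 2.
2. Reading off the gridlines: among the integer gridlines, it crosses the x-axis at x ∈ {-1, 1}; it crosses the y-axis at the gridline y = -1.
3. The integer polynomial consistent with all of this is the stated p.

3*x^2 + 2*x*y - 3*y - 3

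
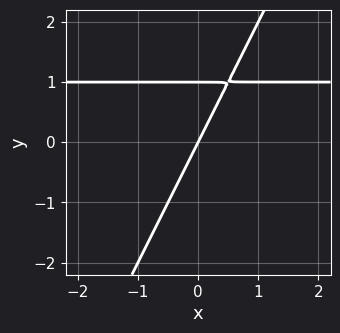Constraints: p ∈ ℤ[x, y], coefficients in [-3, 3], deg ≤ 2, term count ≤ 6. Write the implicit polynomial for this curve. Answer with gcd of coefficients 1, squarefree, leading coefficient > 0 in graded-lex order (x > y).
2*x*y - y^2 - 2*x + y

1. deg p = 2. A generic line meets the curve in up to 2 points.
2. Observable constraints: among the integer gridlines, it crosses the y-axis at y ∈ {0, 1}; it crosses the x-axis at the gridline x = 0.
3. Putting this together gives p.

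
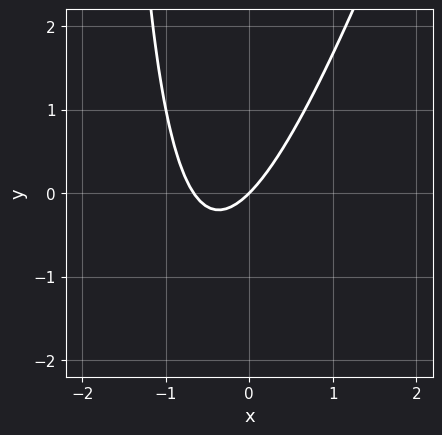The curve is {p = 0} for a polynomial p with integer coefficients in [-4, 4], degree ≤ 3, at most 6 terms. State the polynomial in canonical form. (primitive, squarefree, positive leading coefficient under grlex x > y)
Degree: no degree-1 curve has this shape, so deg p = 2.
Against the integer gridlines: it crosses the y-axis at the gridline y = 0; it meets the x-axis at x = 0 (among the integer gridlines).
Solving for integer coefficients yields p as stated.

3*x^2 - x*y + 2*x - 2*y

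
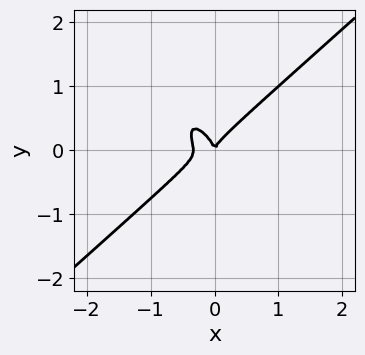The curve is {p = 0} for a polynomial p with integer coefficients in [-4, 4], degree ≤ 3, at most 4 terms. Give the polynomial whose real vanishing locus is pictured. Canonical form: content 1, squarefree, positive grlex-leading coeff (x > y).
(a) The degree is 3 — a generic line meets the curve in up to 3 points.
(b) Observable constraints: one x-axis crossing is at x = 0; it meets the y-axis at y = 0 (among the integer gridlines).
(c) Matching integer coefficients to the picture gives p.

3*x^3 - 2*x*y^2 - 2*y^3 + x^2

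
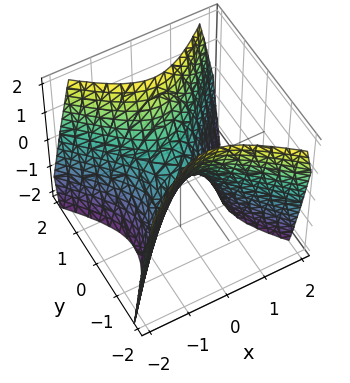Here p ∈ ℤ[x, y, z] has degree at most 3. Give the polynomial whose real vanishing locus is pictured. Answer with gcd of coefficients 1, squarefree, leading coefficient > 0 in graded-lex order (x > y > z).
1. deg p = 2. A hyperbolic paraboloid; a quadric.
2. Symmetries: the x ↦ −x reflection is a symmetry, so x appears only in even powers; it's symmetric under y → −y, forcing even powers of y.
3. Reading off the gridlines: it crosses the z-axis at the gridline z = 0; it meets the x-axis at x = 0 (among the integer gridlines); one y-axis crossing is at y = 0.
4. Together with the visible shape, these determine p as stated.

3*x^2 - 3*y^2 + 2*z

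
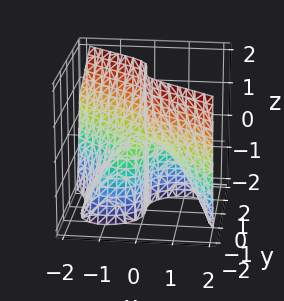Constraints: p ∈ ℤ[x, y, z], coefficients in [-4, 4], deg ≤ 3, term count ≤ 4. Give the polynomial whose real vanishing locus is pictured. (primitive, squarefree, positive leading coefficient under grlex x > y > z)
First, the degree is 3 — no degree-2 surface has this shape.
Then, reading off the gridlines: one x-axis crossing is at x = 0; every point of the z-axis in the box is on the surface.
Finally, putting this together gives p.

2*x^3 + 3*y^3 + 3*x*z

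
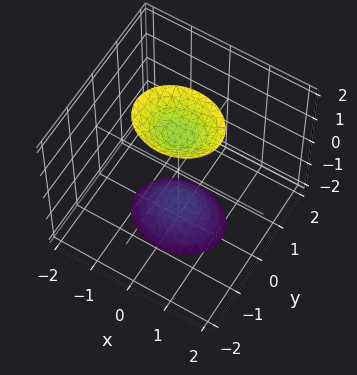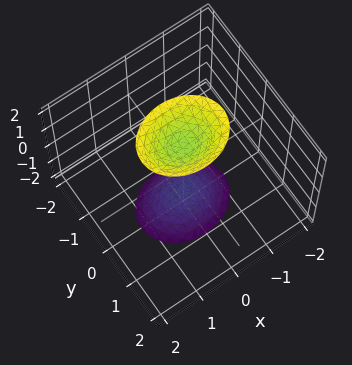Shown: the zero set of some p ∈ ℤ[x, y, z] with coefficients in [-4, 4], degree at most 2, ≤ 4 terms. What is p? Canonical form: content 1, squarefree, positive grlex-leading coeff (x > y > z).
2*x^2 + 3*y^2 - z^2 + 2

1. The picture has 2 separate pieces. They look like related sheets of one shape, so recover p as a whole.
2. The degree is 2 — two separate bowl-shaped sheets opening away from each other; a quadric.
3. Symmetries: it's symmetric under y → −y, forcing even powers of y; mirror symmetry z ↦ −z ⇒ only even powers of z; the x ↦ −x reflection is a symmetry, so x appears only in even powers.
4. Observable constraints: the surface avoids every integer x-axis point in the box; no y-intercept at any integer in the box.
5. Solving for integer coefficients yields p as stated.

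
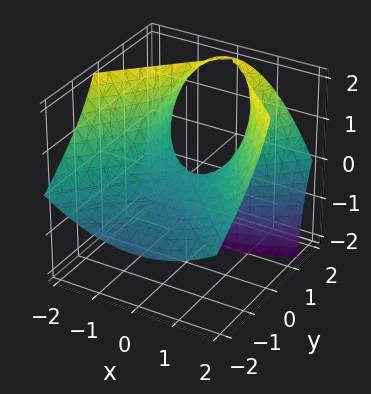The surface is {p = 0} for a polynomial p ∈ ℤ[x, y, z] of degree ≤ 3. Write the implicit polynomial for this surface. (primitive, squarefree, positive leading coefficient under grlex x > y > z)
First, the degree is 2 — a generic line meets the surface in up to 2 points.
Then, from the axis intercepts and sections: it meets the z-axis at z = 0 (among the integer gridlines); one x-axis crossing is at x = 0.
Finally, together with the visible shape, these determine p as stated.

x^2 - y^2 + 2*y*z - 2*z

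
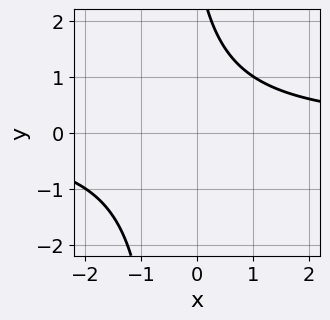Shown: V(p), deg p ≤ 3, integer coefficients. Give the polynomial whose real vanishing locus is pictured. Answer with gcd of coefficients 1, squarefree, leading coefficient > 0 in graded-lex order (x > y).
2*x*y + y - 3

(a) The degree is 2 — a generic line meets the curve in up to 2 points.
(b) Checking where it meets the axes: the curve avoids every integer x-axis point in the box; the curve avoids every integer y-axis point in the box.
(c) The integer polynomial consistent with all of this is the stated p.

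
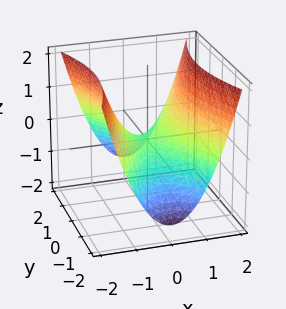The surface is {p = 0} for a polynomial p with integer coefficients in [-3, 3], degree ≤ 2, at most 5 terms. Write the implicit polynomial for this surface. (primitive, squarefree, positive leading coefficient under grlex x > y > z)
3*x^2 - y^2 - 3*z

Degree: a hyperbolic paraboloid; a quadric, so deg p = 2.
Symmetries: it's symmetric under x → −x, forcing even powers of x; the y ↦ −y reflection is a symmetry, so y appears only in even powers.
Checking where it meets the axes: one y-axis crossing is at y = 0; one z-axis crossing is at z = 0.
Assembling these constraints gives the stated polynomial.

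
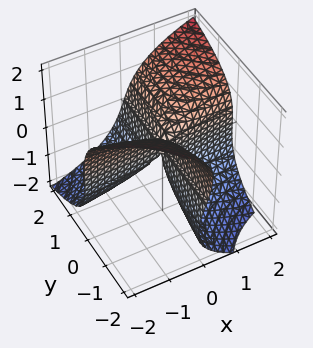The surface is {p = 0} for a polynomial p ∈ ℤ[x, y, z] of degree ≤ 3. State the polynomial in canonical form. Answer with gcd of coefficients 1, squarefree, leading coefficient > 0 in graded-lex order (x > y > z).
z^3 - 3*x*y + y*z

First, deg p = 3.
Then, from the axis intercepts and sections: the visible x-axis segment lies entirely on the surface; the visible y-axis segment lies entirely on the surface; one z-axis crossing is at z = 0.
Finally, matching integer coefficients to the picture gives p.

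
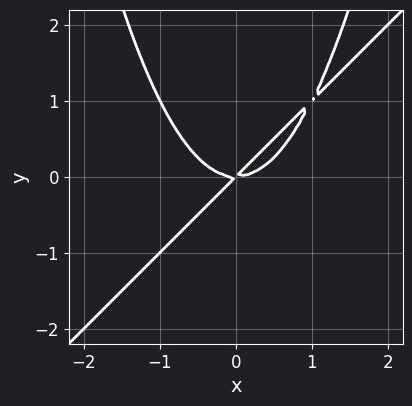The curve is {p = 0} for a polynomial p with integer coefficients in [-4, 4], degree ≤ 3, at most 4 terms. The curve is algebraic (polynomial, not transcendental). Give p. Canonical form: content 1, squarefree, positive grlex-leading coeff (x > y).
(a) The degree is 3 — the shape is more complex than any degree-2 curve.
(b) Observable constraints: one x-axis crossing is at x = 0; one y-axis crossing is at y = 0.
(c) Matching integer coefficients to the picture gives p.

x^3 - x^2*y - x*y + y^2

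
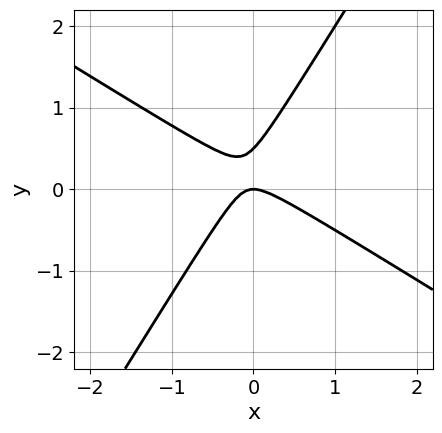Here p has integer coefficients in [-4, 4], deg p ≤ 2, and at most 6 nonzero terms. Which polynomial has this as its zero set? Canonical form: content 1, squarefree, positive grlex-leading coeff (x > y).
2*x^2 + 2*x*y - 2*y^2 + y

First, the degree is 2 — the shape is more complex than any degree-1 curve.
Next, observable constraints: it meets the y-axis at y = 0 (among the integer gridlines); it meets the x-axis at x = 0 (among the integer gridlines).
Finally, solving for integer coefficients yields p as stated.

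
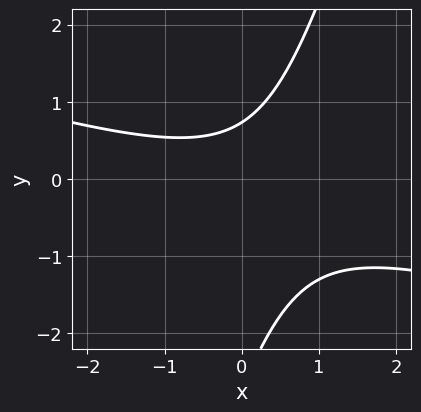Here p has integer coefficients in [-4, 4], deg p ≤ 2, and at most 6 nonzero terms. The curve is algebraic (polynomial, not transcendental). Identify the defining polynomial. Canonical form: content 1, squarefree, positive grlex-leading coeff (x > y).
First, deg p = 2. A generic line meets the curve in up to 2 points.
Next, reading off the gridlines: the curve avoids every integer x-axis point in the box.
Finally, solving for integer coefficients yields p as stated.

x^2 + 3*x*y - y^2 - 2*y + 2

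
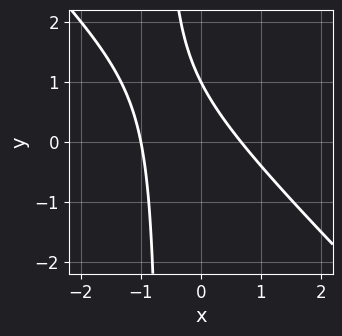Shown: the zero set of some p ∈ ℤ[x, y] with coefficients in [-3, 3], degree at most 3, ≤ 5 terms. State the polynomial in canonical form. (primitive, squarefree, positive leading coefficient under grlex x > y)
First, deg p = 2. A generic line meets the curve in up to 2 points.
Next, reading off the gridlines: it crosses the x-axis at the gridline x = -1; it meets the y-axis at y = 1 (among the integer gridlines).
Finally, putting this together gives p.

3*x^2 + 3*x*y + x + 2*y - 2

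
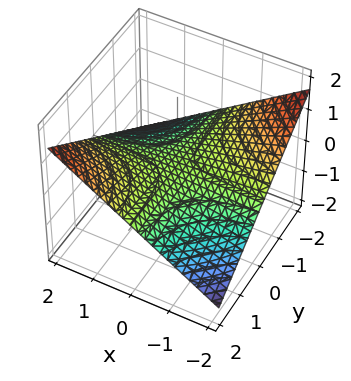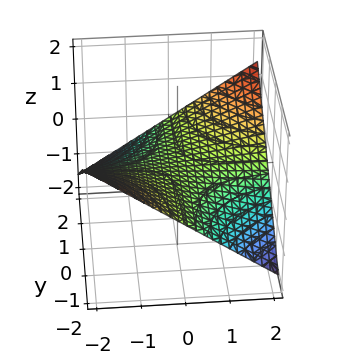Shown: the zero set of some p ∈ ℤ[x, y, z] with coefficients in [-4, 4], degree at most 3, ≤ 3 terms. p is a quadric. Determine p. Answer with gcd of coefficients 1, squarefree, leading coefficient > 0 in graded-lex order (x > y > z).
(a) deg p = 2.
(b) Observable constraints: one z-axis crossing is at z = 0; every point of the x-axis in the box is on the surface; the visible y-axis segment lies entirely on the surface.
(c) Matching integer coefficients to the picture gives p.

x*y - 3*z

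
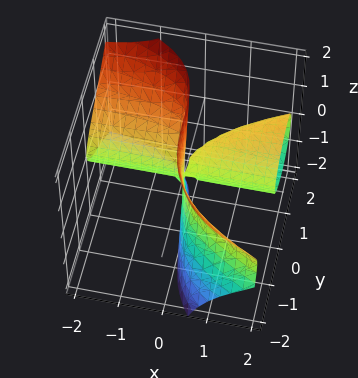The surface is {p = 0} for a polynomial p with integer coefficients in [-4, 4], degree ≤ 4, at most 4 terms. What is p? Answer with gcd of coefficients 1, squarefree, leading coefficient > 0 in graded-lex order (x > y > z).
deg p = 3. The shape is more complex than any degree-2 surface.
Checking where it meets the axes: one y-axis crossing is at y = 0; the visible x-axis segment lies entirely on the surface; the visible z-axis segment lies entirely on the surface.
The integer polynomial consistent with all of this is the stated p.

3*x*z^2 + y^3 - 2*x*y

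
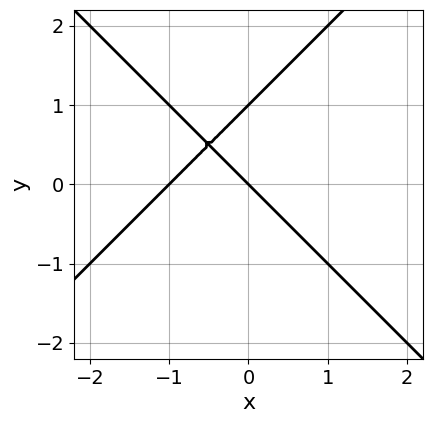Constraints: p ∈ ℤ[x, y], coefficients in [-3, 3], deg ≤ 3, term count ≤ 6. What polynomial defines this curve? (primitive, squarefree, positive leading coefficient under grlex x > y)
First, deg p = 2. A generic line meets the curve in up to 2 points.
Then, reading off the gridlines: the y-axis gridline crossings are at y ∈ {0, 1}; the x-axis gridline crossings are at x ∈ {-1, 0}.
Finally, solving for integer coefficients yields p as stated.

x^2 - y^2 + x + y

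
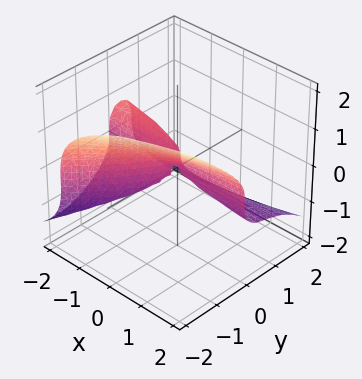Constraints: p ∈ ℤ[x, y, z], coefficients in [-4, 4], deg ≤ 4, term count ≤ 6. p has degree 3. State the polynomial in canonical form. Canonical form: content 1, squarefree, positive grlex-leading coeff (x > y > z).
(a) deg p = 3.
(b) From the visible intercepts: one z-axis crossing is at z = 0; it crosses the y-axis at the gridline y = 0; every point of the x-axis in the box is on the surface.
(c) The integer polynomial consistent with all of this is the stated p.

2*x*y^2 - 2*y^3 - 3*z^3 - 2*x*y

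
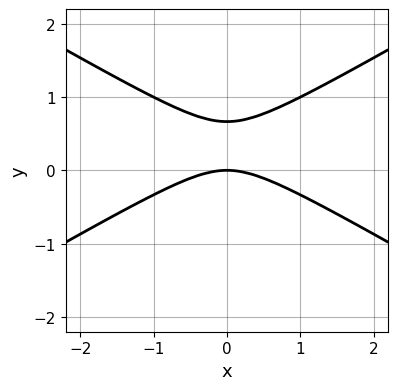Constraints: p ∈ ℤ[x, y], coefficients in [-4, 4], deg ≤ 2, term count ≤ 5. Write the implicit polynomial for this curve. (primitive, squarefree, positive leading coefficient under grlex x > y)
x^2 - 3*y^2 + 2*y

First, the degree is 2 — the shape is more complex than any degree-1 curve.
Then, symmetries: mirror symmetry x ↦ −x ⇒ only even powers of x.
Next, against the integer gridlines: it meets the x-axis at x = 0 (among the integer gridlines); it crosses the y-axis at the gridline y = 0.
Finally, assembling these constraints gives the stated polynomial.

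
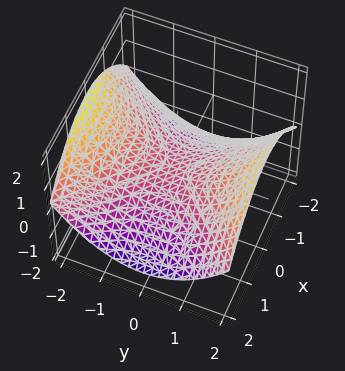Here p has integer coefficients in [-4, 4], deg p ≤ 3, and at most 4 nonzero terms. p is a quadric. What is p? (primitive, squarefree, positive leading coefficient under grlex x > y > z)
(a) The degree is 2 — a hyperbolic paraboloid; a quadric.
(b) Symmetries: it's symmetric under y → −y, forcing even powers of y; it's symmetric under x → −x, forcing even powers of x.
(c) Reading off the gridlines: one x-axis crossing is at x = 0; it crosses the z-axis at the gridline z = 0.
(d) Solving for integer coefficients yields p as stated.

x^2 - y^2 + 3*z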